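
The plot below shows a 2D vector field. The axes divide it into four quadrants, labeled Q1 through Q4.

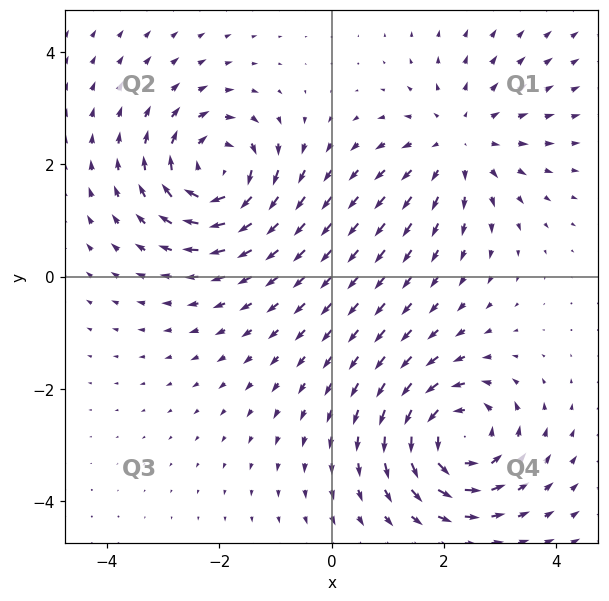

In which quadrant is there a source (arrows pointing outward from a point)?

The source sits at approximately (2.3, 2.4), which lies in quadrant Q1. The divergence there is about +3, positive as expected for a source.

Q1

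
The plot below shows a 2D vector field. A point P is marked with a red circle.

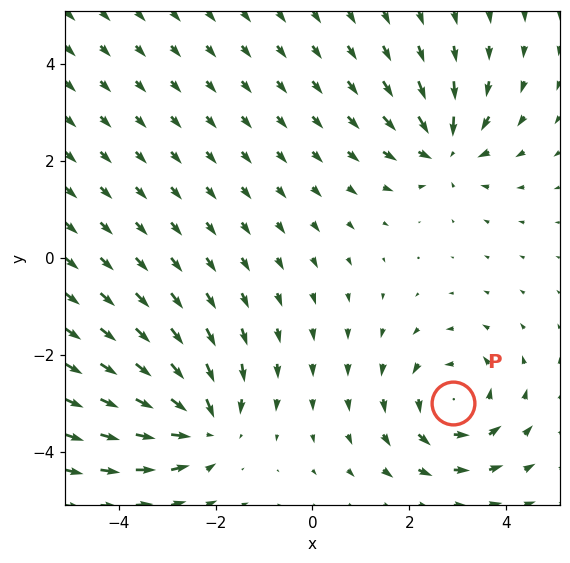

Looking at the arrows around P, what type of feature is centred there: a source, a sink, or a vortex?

At P (2.9, -3.0) the arrows circulate counterclockwise. Divergence ≈0, curl about +3 — near-zero divergence with nonzero curl is a vortex.

vortex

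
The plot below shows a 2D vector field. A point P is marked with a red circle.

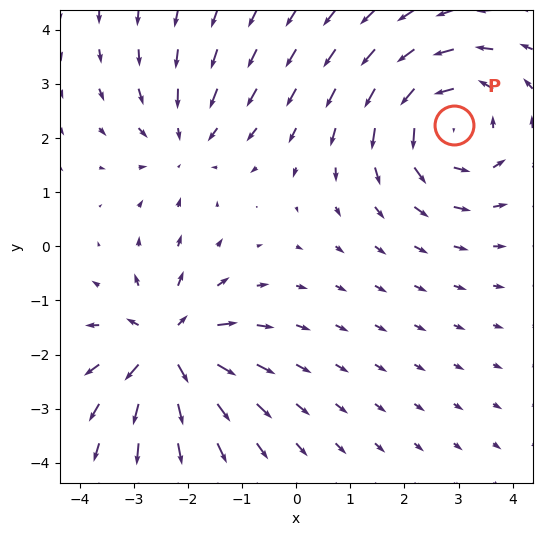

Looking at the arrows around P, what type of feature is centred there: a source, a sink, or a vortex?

vortex

At P (2.9, 2.2) the arrows circulate counterclockwise. Divergence ≈0, curl about +3 — near-zero divergence with nonzero curl is a vortex.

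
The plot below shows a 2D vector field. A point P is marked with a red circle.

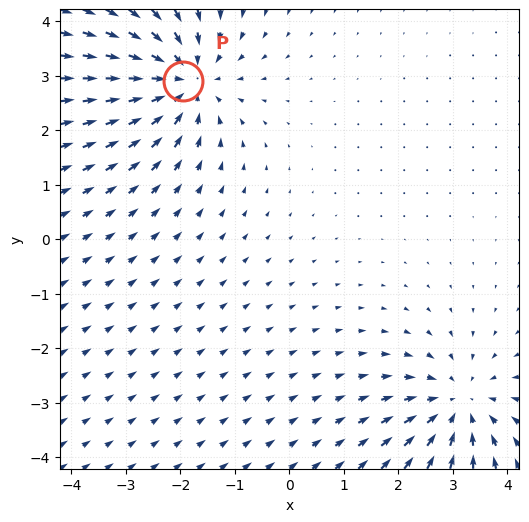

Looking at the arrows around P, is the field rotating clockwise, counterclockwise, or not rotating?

Near P at (-2.0, 2.9) the arrows show no circulation. The curl there is ≈0.

not rotating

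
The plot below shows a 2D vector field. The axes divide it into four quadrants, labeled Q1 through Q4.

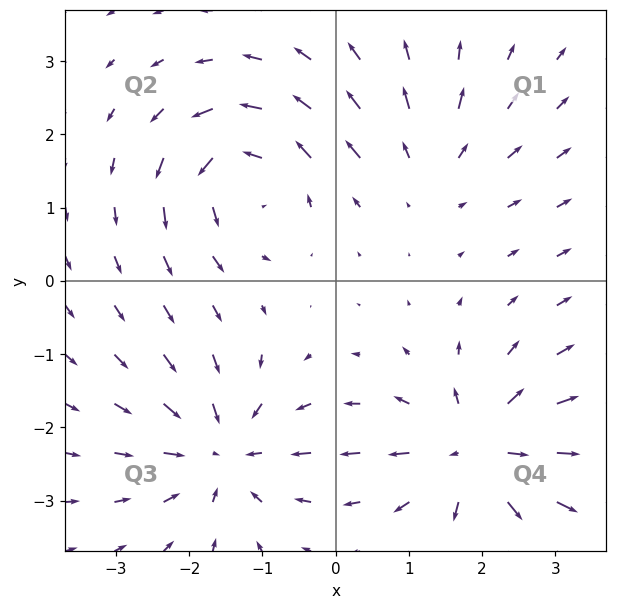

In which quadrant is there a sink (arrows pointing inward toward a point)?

The sink sits at approximately (-1.5, -2.3), which lies in quadrant Q3. The divergence there is about -6, negative as expected for a sink.

Q3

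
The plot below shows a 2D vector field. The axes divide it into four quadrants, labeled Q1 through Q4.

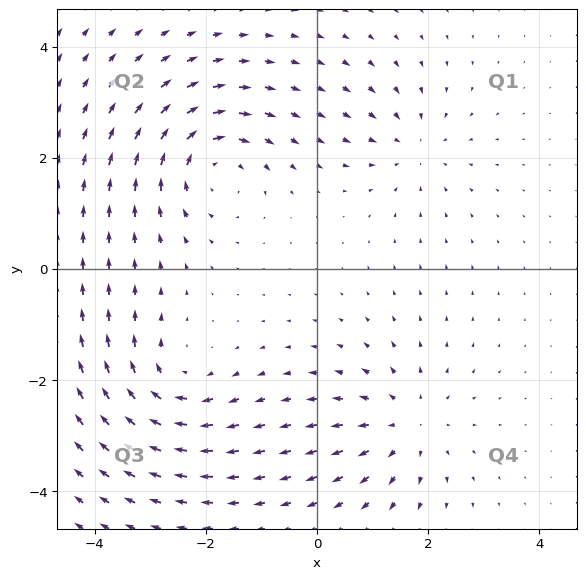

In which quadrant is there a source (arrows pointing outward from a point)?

The source sits at approximately (1.6, -2.8), which lies in quadrant Q4. The divergence there is about +3, positive as expected for a source.

Q4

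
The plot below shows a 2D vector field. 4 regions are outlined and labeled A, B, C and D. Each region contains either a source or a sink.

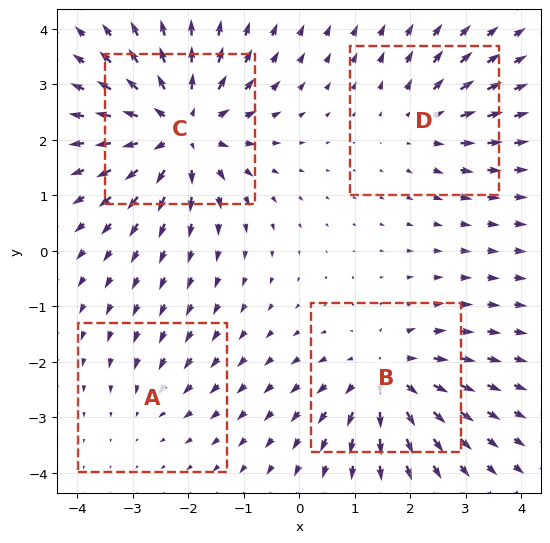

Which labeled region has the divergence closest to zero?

Divergence at each region's feature centre — A: about -2, B: about +5, C: about +8, D: about +4. Region A is closest to zero.

A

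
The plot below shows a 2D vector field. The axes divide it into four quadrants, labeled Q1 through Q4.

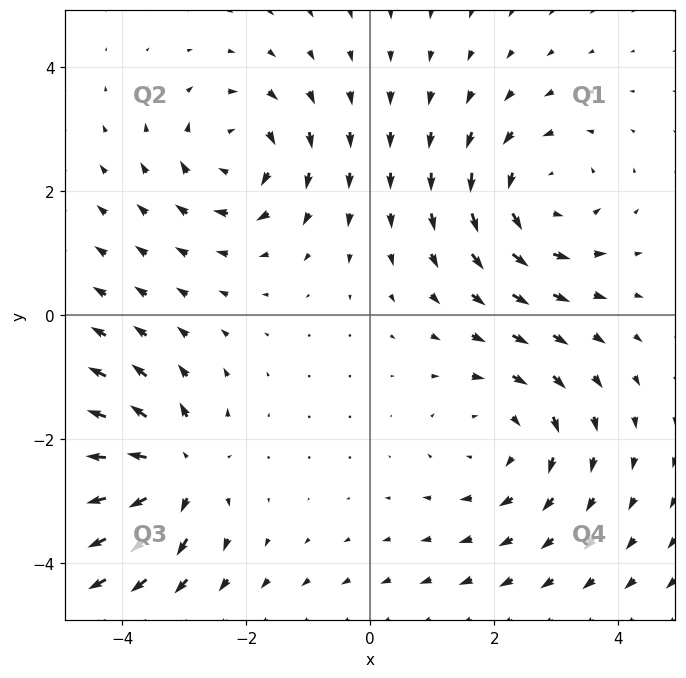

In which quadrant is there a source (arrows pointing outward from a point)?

Q3

The source sits at approximately (-3.2, -2.5), which lies in quadrant Q3. The divergence there is about +5, positive as expected for a source.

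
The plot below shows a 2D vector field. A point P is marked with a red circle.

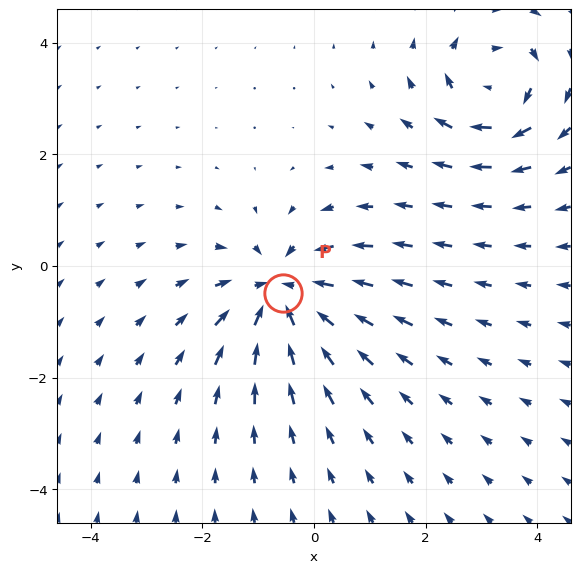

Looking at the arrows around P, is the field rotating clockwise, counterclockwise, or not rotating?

not rotating

Near P at (-0.6, -0.5) the arrows show no circulation. The curl there is ≈0.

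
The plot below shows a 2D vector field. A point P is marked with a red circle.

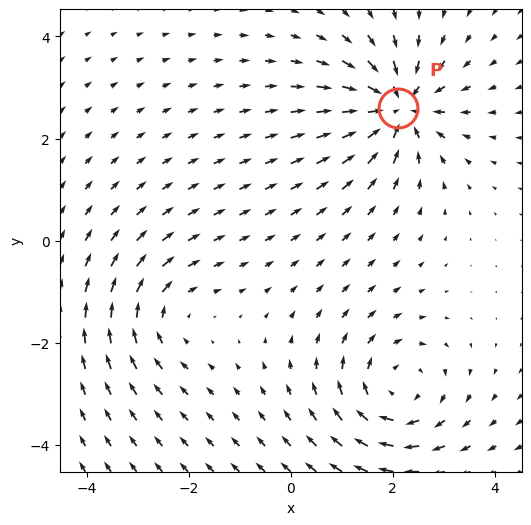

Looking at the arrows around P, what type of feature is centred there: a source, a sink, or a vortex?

sink

At P (2.1, 2.6) the arrows converge inward. Divergence about -6, curl ≈0 — negative divergence with near-zero curl is a sink.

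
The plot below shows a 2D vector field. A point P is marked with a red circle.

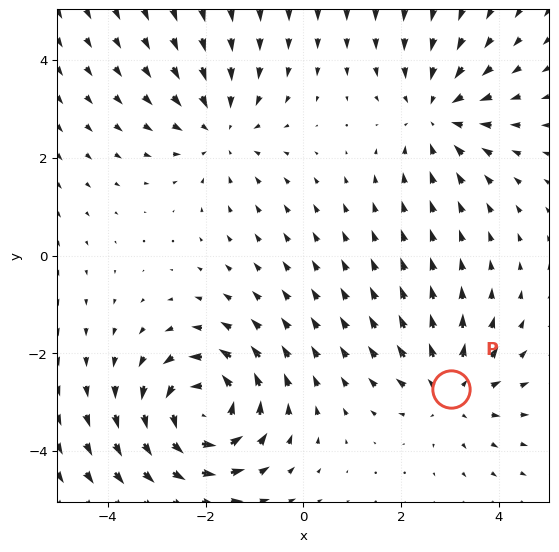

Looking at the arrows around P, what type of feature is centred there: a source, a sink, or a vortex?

source

At P (3.0, -2.7) the arrows spread outward. Divergence about +3, curl ≈0 — positive divergence with near-zero curl is a source.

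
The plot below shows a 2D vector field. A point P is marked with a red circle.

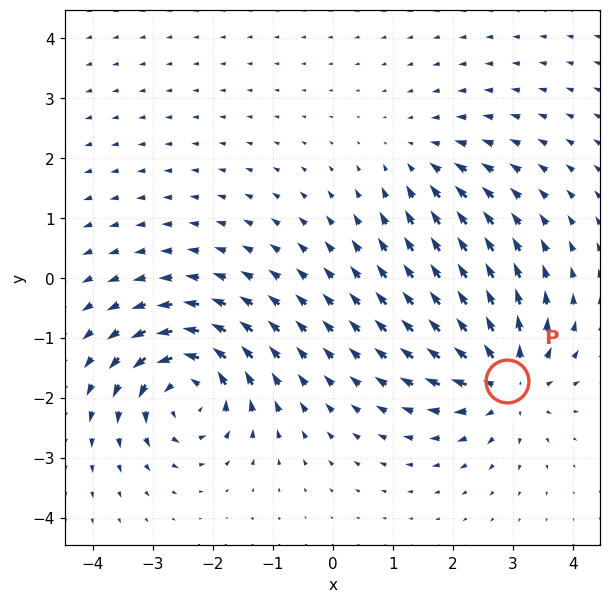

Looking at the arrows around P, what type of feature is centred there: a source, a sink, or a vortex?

source

At P (2.9, -1.7) the arrows spread outward. Divergence about +6, curl ≈0 — positive divergence with near-zero curl is a source.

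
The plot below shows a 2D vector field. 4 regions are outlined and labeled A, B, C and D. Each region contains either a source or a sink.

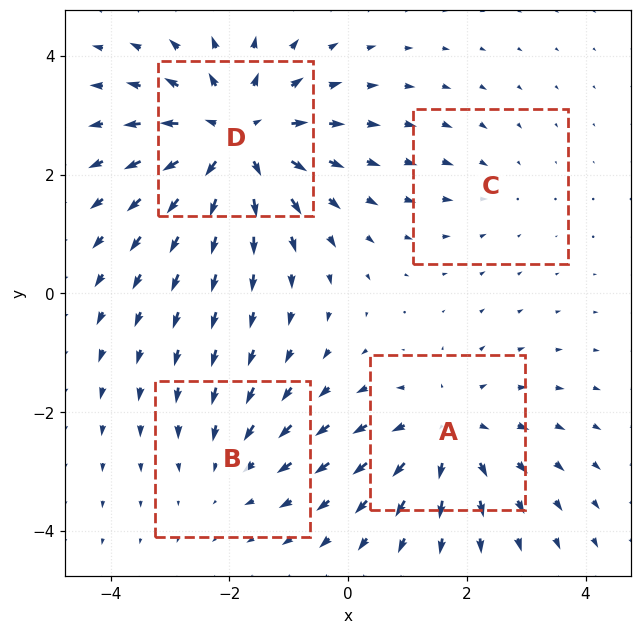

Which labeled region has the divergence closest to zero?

C

Divergence at each region's feature centre — A: about +4, B: about -3, C: about -2, D: about +7. Region C is closest to zero.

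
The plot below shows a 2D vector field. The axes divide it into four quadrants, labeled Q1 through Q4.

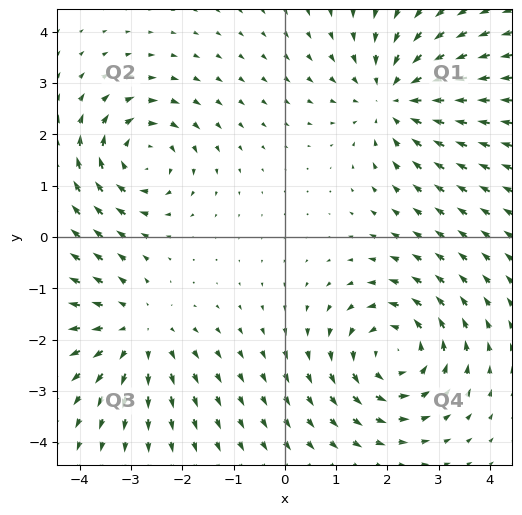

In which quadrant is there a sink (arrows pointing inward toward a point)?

The sink sits at approximately (2.1, 2.7), which lies in quadrant Q1. The divergence there is about -4, negative as expected for a sink.

Q1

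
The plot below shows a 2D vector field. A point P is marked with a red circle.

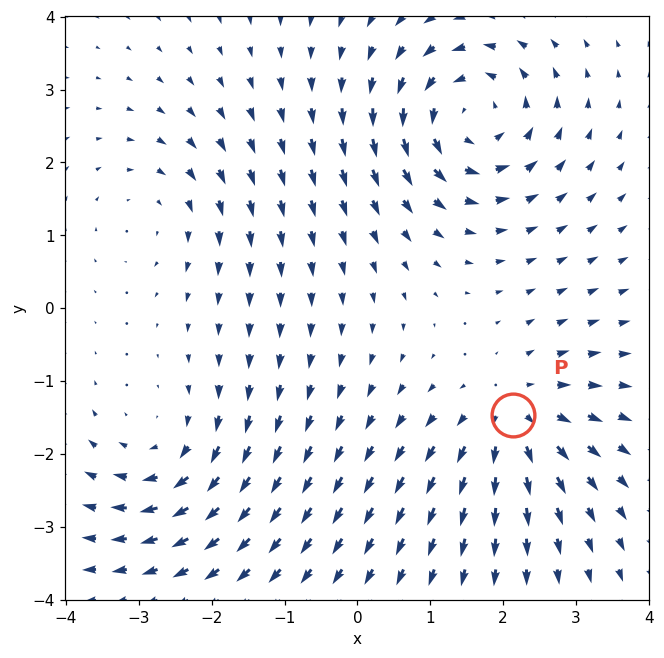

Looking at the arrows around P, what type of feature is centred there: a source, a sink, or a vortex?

At P (2.1, -1.5) the arrows spread outward. Divergence about +4, curl ≈0 — positive divergence with near-zero curl is a source.

source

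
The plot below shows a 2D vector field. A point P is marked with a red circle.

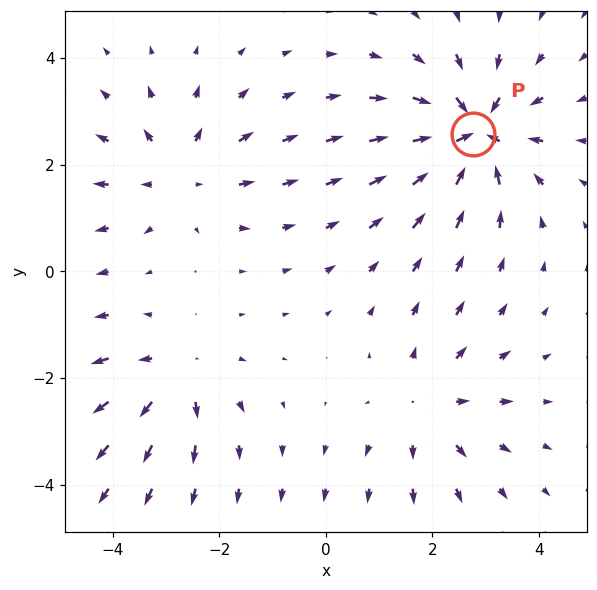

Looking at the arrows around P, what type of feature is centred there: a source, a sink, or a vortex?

sink

At P (2.8, 2.6) the arrows converge inward. Divergence about -5, curl ≈0 — negative divergence with near-zero curl is a sink.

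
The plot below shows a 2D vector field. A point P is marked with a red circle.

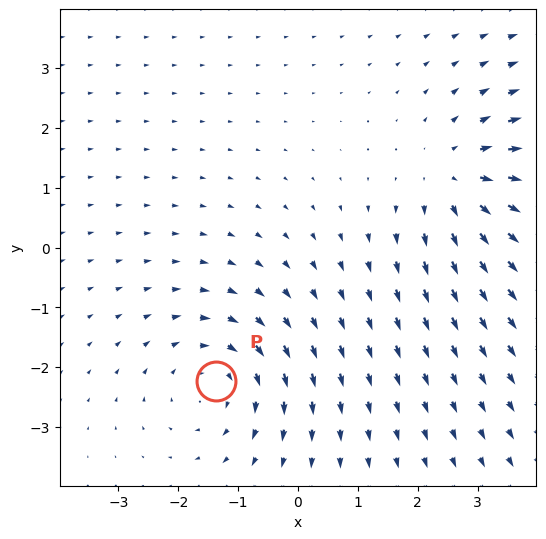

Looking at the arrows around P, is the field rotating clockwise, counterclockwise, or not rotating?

clockwise

Near P at (-1.4, -2.2) the arrows circulate clockwise. The curl (z-component) there is about -4; negative curl means clockwise rotation.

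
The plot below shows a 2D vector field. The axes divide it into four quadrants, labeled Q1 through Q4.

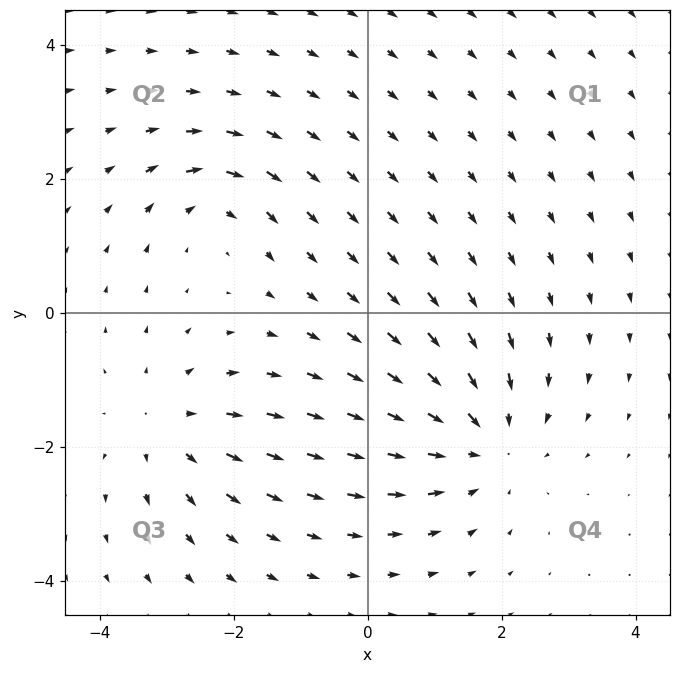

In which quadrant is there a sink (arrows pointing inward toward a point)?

The sink sits at approximately (1.7, -1.9), which lies in quadrant Q4. The divergence there is about -4, negative as expected for a sink.

Q4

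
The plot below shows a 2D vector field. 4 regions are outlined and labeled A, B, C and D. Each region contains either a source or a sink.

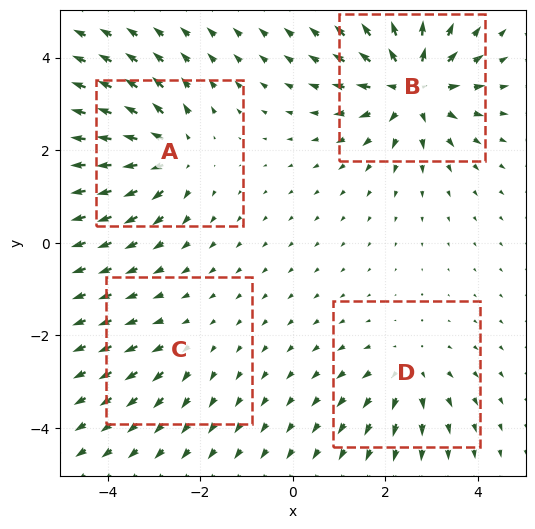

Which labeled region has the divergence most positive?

Divergence at each region's feature centre — A: about +6, B: about +8, C: about +2, D: about +4. Region B is most positive.

B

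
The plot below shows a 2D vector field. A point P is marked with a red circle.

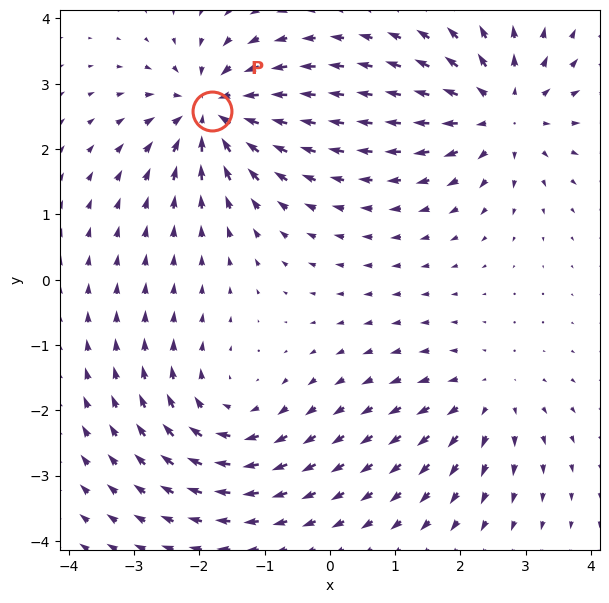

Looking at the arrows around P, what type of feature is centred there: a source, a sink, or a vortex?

sink

At P (-1.8, 2.6) the arrows converge inward. Divergence about -7, curl ≈0 — negative divergence with near-zero curl is a sink.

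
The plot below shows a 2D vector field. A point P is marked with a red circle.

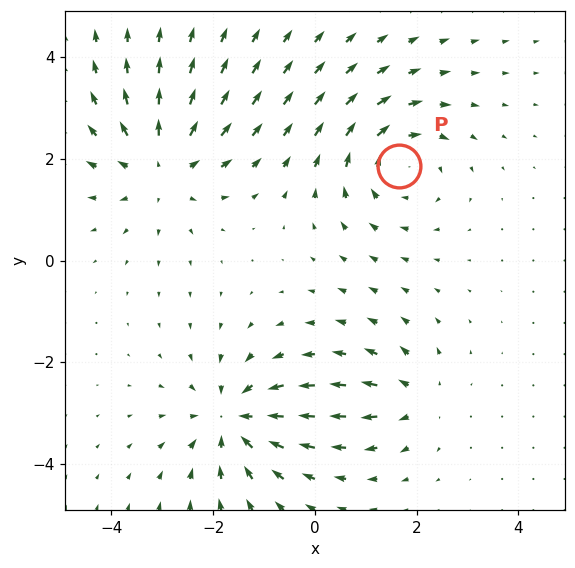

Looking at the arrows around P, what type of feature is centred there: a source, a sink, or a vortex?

vortex

At P (1.6, 1.9) the arrows circulate clockwise. Divergence ≈0, curl about -5 — near-zero divergence with nonzero curl is a vortex.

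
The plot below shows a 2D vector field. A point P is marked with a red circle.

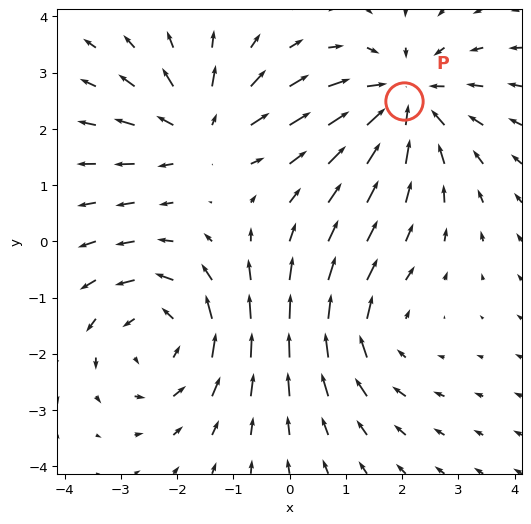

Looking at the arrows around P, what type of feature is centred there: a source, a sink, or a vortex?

At P (2.0, 2.5) the arrows converge inward. Divergence about -5, curl ≈0 — negative divergence with near-zero curl is a sink.

sink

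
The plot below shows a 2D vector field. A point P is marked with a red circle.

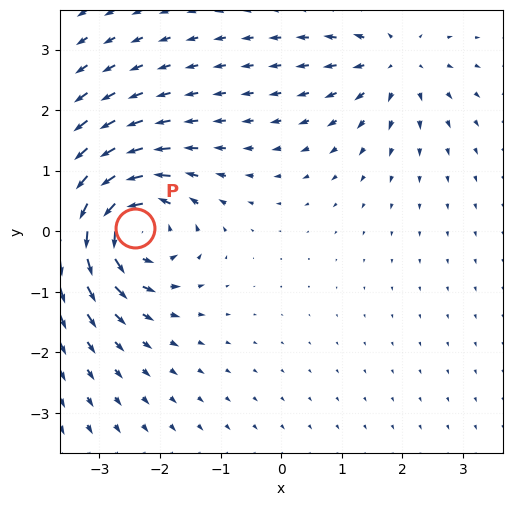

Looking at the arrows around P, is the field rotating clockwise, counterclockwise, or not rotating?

counterclockwise

Near P at (-2.4, 0.1) the arrows circulate counterclockwise. The curl (z-component) there is about +6; positive curl means counterclockwise rotation.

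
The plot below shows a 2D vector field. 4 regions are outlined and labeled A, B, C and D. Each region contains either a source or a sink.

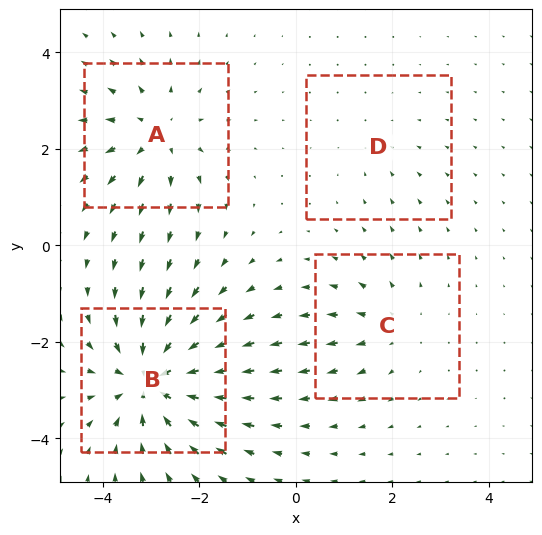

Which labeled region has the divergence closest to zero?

Divergence at each region's feature centre — A: about +4, B: about -7, C: about +3, D: about -2. Region D is closest to zero.

D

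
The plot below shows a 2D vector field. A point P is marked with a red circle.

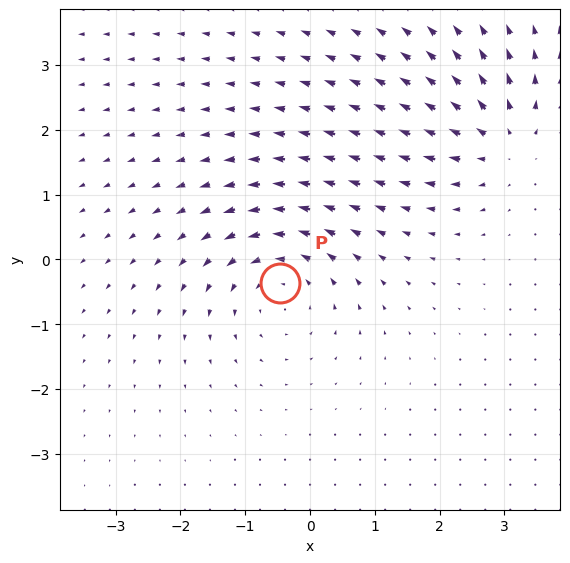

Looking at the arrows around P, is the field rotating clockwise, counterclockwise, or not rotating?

counterclockwise

Near P at (-0.5, -0.4) the arrows circulate counterclockwise. The curl (z-component) there is about +4; positive curl means counterclockwise rotation.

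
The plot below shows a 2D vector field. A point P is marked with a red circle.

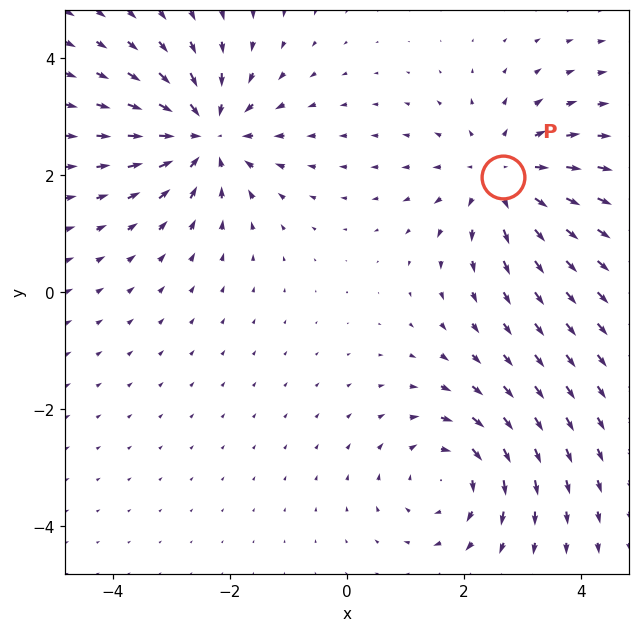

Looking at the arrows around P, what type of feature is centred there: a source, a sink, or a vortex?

At P (2.7, 2.0) the arrows spread outward. Divergence about +4, curl ≈0 — positive divergence with near-zero curl is a source.

source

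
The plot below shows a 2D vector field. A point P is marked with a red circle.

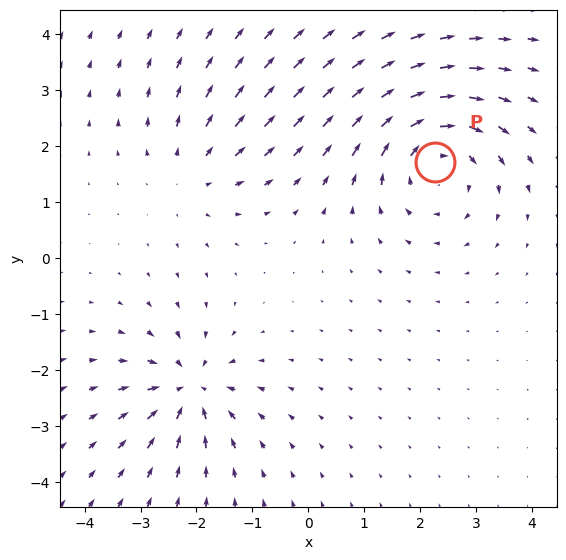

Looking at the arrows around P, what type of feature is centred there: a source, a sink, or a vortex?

At P (2.3, 1.7) the arrows circulate clockwise. Divergence ≈0, curl about -5 — near-zero divergence with nonzero curl is a vortex.

vortex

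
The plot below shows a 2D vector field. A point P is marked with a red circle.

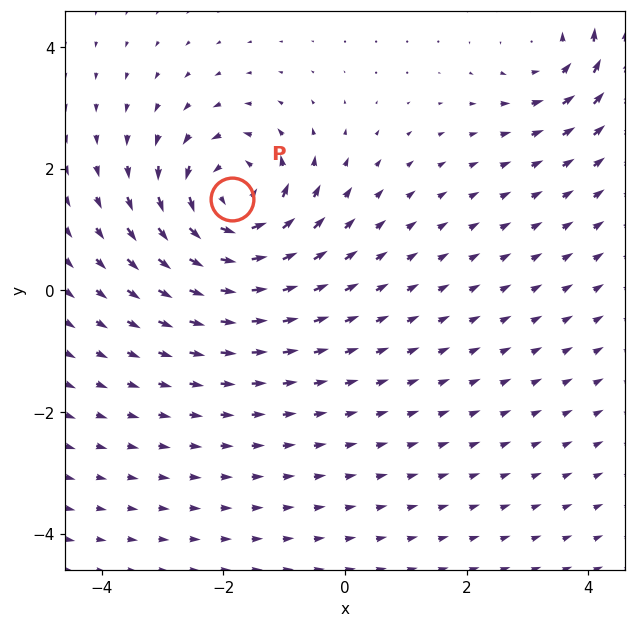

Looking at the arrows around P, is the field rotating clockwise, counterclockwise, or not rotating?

Near P at (-1.9, 1.5) the arrows circulate counterclockwise. The curl (z-component) there is about +6; positive curl means counterclockwise rotation.

counterclockwise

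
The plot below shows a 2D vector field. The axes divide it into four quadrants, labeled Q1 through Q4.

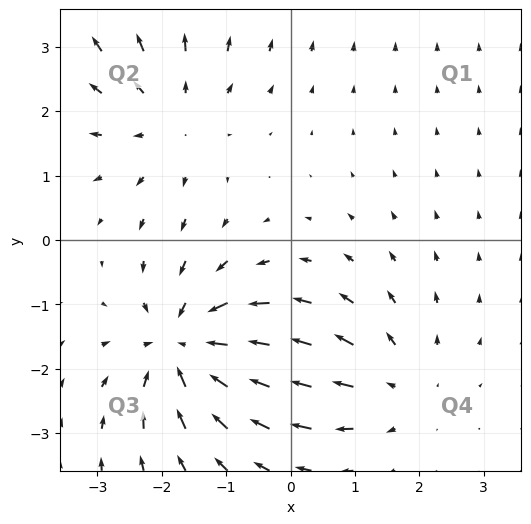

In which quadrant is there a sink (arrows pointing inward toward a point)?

Q3

The sink sits at approximately (-1.6, -1.7), which lies in quadrant Q3. The divergence there is about -6, negative as expected for a sink.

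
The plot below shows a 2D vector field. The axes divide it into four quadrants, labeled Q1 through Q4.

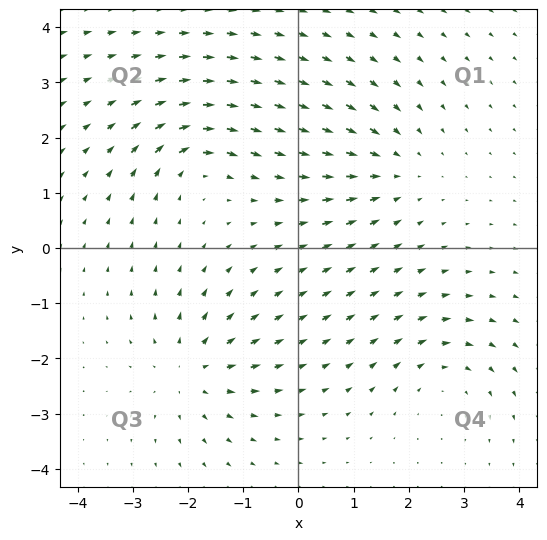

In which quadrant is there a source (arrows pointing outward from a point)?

The source sits at approximately (-1.9, -2.2), which lies in quadrant Q3. The divergence there is about +4, positive as expected for a source.

Q3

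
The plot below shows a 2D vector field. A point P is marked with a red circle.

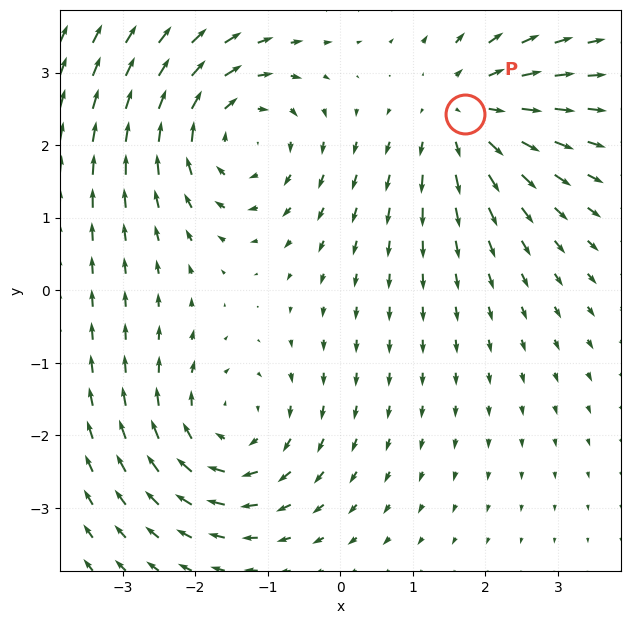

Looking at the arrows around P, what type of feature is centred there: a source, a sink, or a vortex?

source

At P (1.7, 2.4) the arrows spread outward. Divergence about +3, curl ≈0 — positive divergence with near-zero curl is a source.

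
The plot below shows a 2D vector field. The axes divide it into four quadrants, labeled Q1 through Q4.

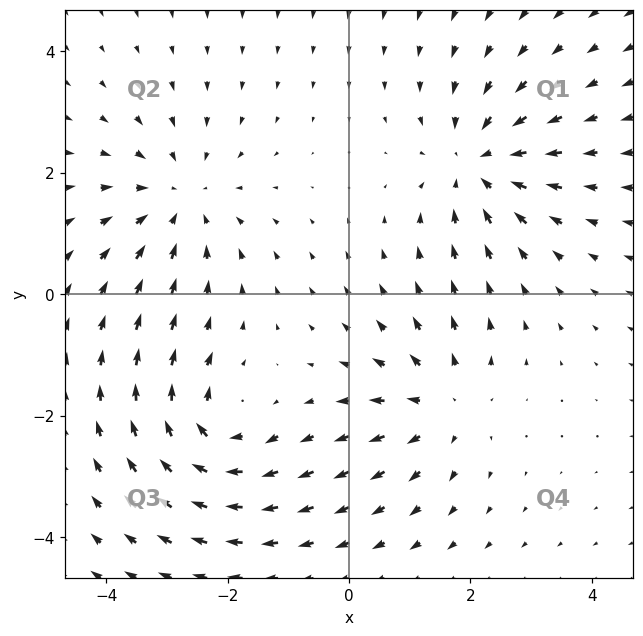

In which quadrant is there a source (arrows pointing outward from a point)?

The source sits at approximately (1.6, -1.8), which lies in quadrant Q4. The divergence there is about +3, positive as expected for a source.

Q4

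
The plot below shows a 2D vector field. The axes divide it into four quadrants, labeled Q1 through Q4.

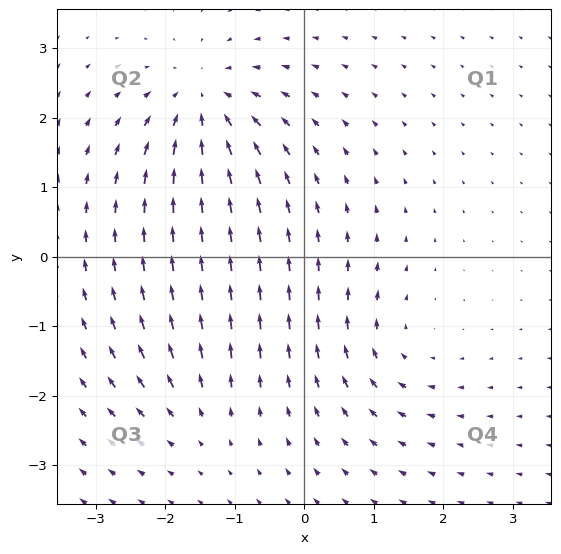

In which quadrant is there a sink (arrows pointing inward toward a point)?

Q2

The sink sits at approximately (-1.5, 2.2), which lies in quadrant Q2. The divergence there is about -6, negative as expected for a sink.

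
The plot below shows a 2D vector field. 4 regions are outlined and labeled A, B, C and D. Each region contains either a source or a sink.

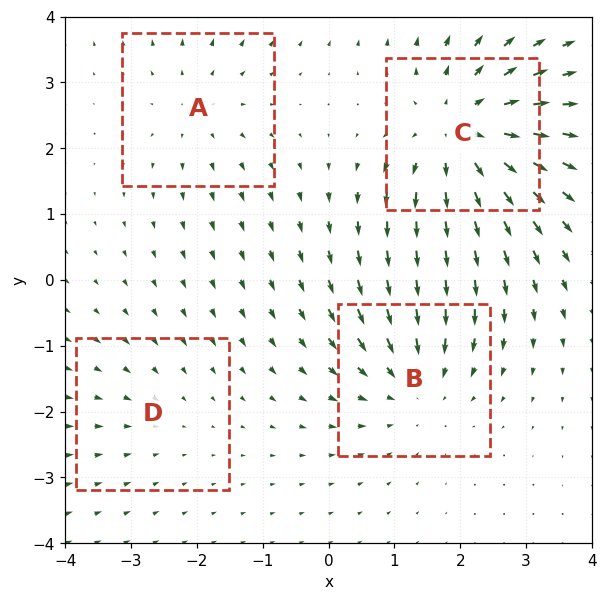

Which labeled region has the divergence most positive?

C

Divergence at each region's feature centre — A: about +3, B: about -4, C: about +6, D: about -2. Region C is most positive.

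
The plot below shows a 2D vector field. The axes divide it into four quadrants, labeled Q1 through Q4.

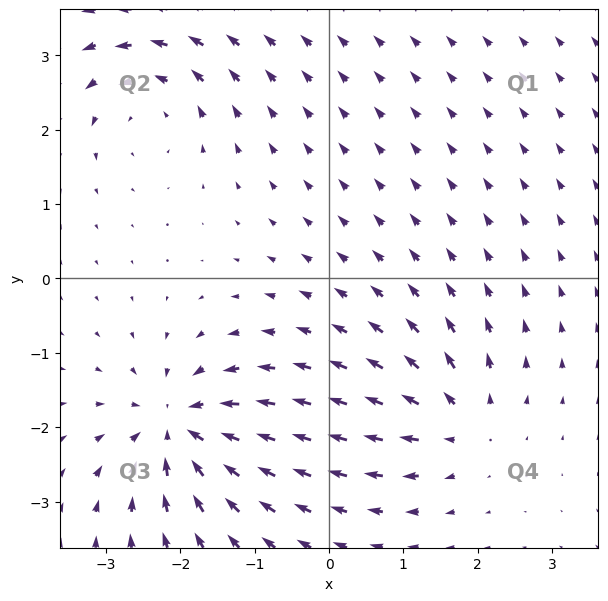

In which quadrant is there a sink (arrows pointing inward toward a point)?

The sink sits at approximately (-2.0, -2.0), which lies in quadrant Q3. The divergence there is about -6, negative as expected for a sink.

Q3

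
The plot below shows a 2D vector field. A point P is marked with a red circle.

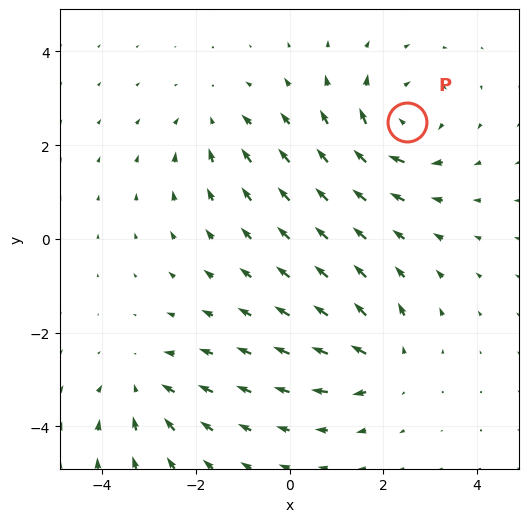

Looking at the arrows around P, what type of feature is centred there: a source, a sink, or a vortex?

vortex

At P (2.5, 2.5) the arrows circulate clockwise. Divergence ≈0, curl about -4 — near-zero divergence with nonzero curl is a vortex.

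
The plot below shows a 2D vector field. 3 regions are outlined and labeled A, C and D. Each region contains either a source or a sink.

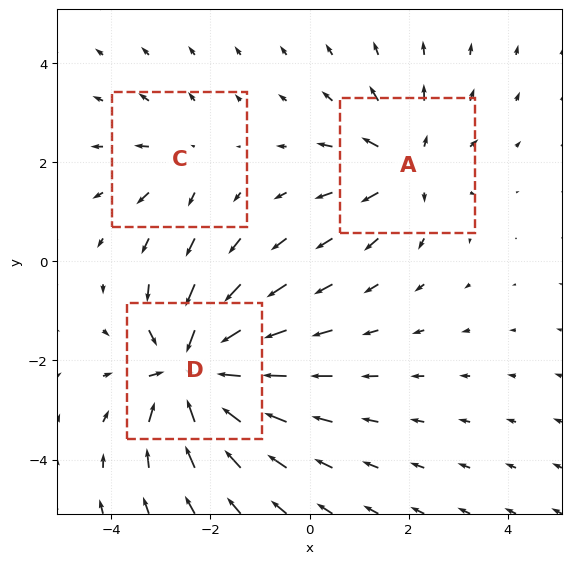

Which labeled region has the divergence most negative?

Divergence at each region's feature centre — A: about +3, C: about +2, D: about -6. Region D is most negative.

D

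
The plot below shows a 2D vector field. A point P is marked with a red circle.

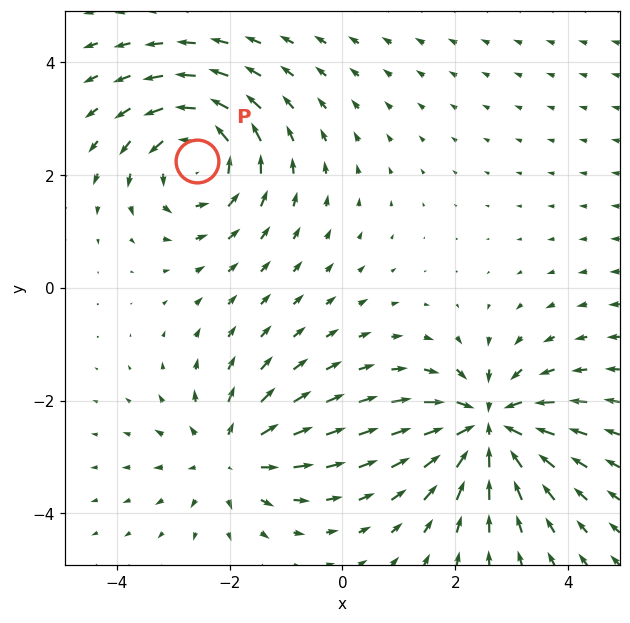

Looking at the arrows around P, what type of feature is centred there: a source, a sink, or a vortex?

vortex

At P (-2.6, 2.3) the arrows circulate counterclockwise. Divergence ≈0, curl about +5 — near-zero divergence with nonzero curl is a vortex.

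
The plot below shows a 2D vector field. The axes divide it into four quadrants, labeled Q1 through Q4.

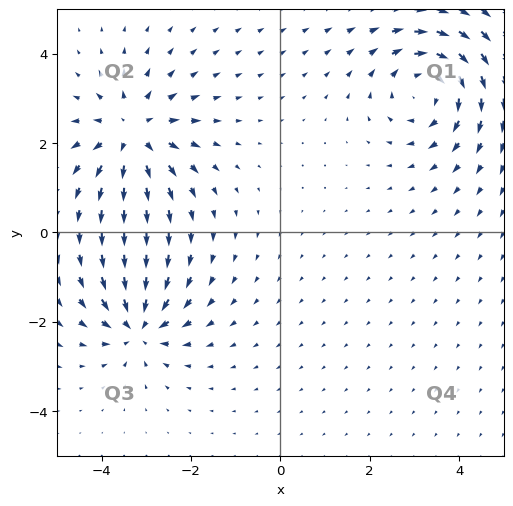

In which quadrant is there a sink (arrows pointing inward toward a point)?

Q3

The sink sits at approximately (-3.2, -2.1), which lies in quadrant Q3. The divergence there is about -5, negative as expected for a sink.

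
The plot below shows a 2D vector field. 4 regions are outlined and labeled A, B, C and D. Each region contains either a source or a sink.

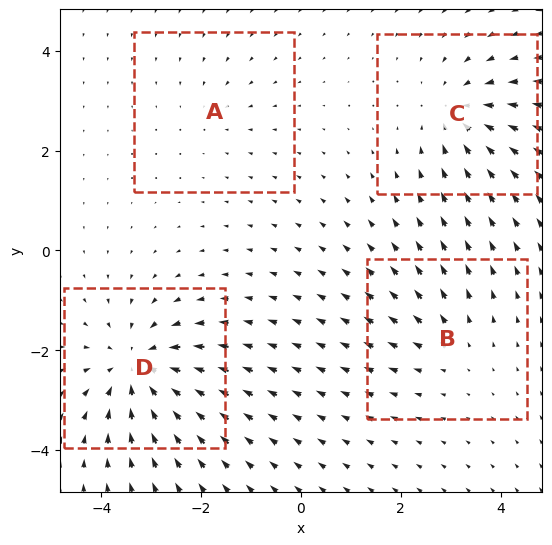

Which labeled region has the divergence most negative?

Divergence at each region's feature centre — A: about -2, B: about +3, C: about -5, D: about -6. Region D is most negative.

D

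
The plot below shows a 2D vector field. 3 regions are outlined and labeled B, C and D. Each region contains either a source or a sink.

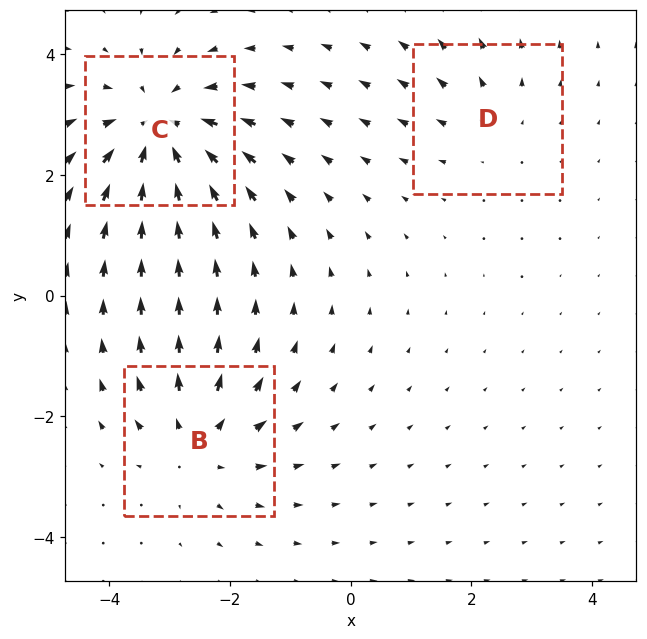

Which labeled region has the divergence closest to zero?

Divergence at each region's feature centre — B: about +3, C: about -5, D: about +2. Region D is closest to zero.

D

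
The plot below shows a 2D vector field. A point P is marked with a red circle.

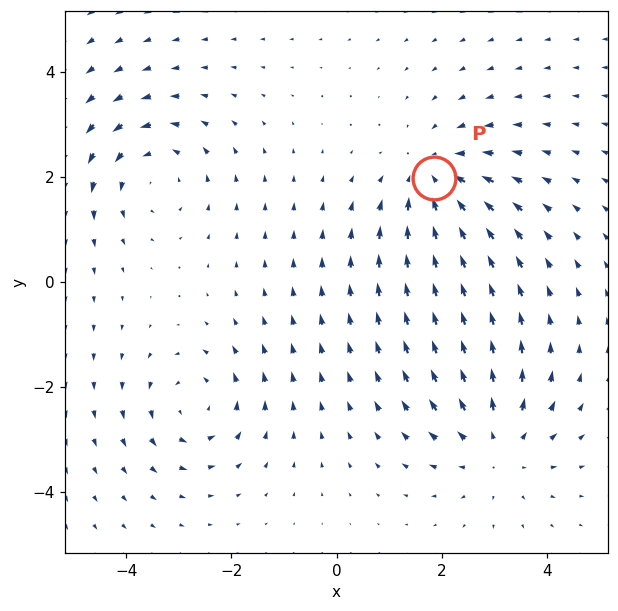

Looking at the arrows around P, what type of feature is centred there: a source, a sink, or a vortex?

sink

At P (1.8, 2.0) the arrows converge inward. Divergence about -4, curl ≈0 — negative divergence with near-zero curl is a sink.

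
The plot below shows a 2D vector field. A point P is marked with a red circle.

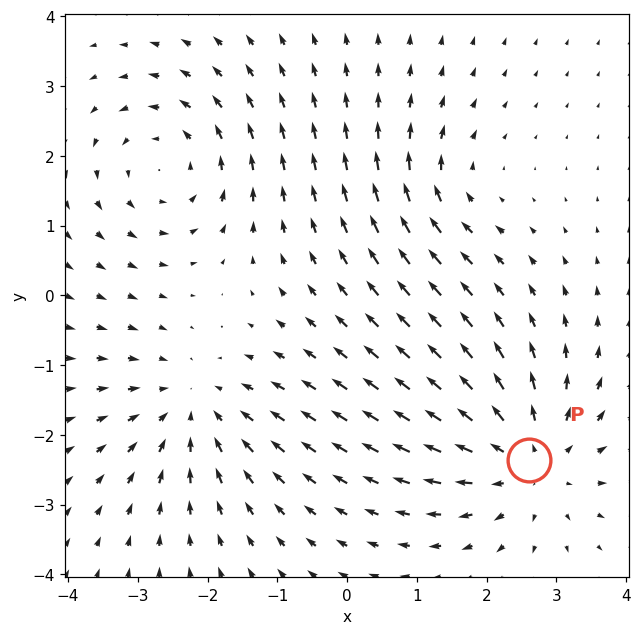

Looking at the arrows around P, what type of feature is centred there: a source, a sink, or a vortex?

At P (2.6, -2.4) the arrows spread outward. Divergence about +4, curl ≈0 — positive divergence with near-zero curl is a source.

source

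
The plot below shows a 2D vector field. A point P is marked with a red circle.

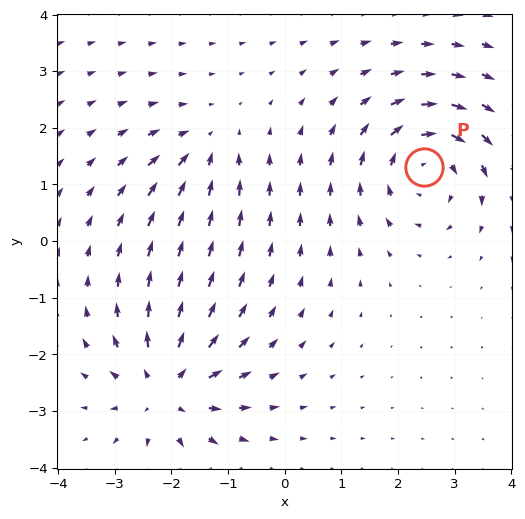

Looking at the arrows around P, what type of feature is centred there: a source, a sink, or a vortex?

At P (2.5, 1.3) the arrows circulate clockwise. Divergence ≈0, curl about -5 — near-zero divergence with nonzero curl is a vortex.

vortex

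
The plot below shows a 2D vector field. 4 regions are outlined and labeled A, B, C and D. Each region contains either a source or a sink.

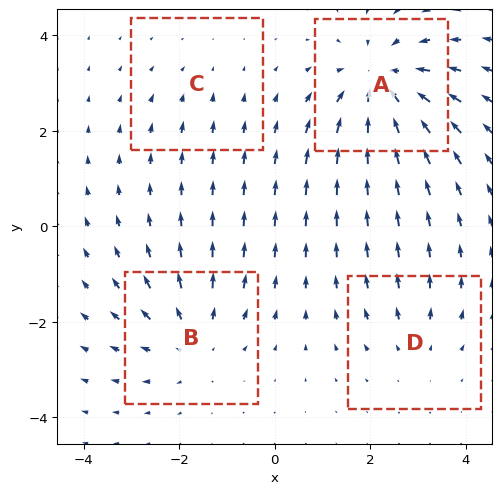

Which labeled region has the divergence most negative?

Divergence at each region's feature centre — A: about -6, B: about +4, C: about -2, D: about +3. Region A is most negative.

A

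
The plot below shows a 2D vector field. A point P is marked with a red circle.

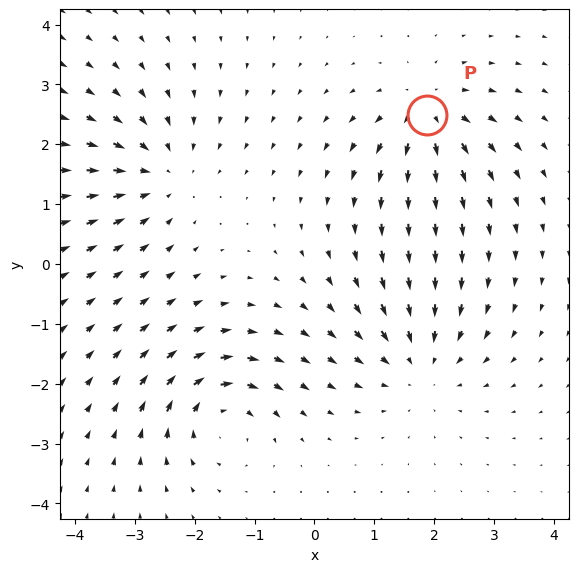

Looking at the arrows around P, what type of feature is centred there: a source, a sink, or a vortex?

At P (1.9, 2.5) the arrows spread outward. Divergence about +5, curl ≈0 — positive divergence with near-zero curl is a source.

source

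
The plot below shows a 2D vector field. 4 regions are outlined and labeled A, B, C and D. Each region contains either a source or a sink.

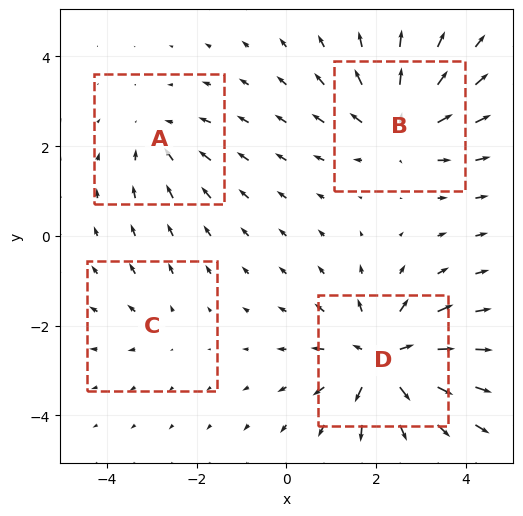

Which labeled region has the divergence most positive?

D

Divergence at each region's feature centre — A: about -3, B: about +5, C: about +2, D: about +6. Region D is most positive.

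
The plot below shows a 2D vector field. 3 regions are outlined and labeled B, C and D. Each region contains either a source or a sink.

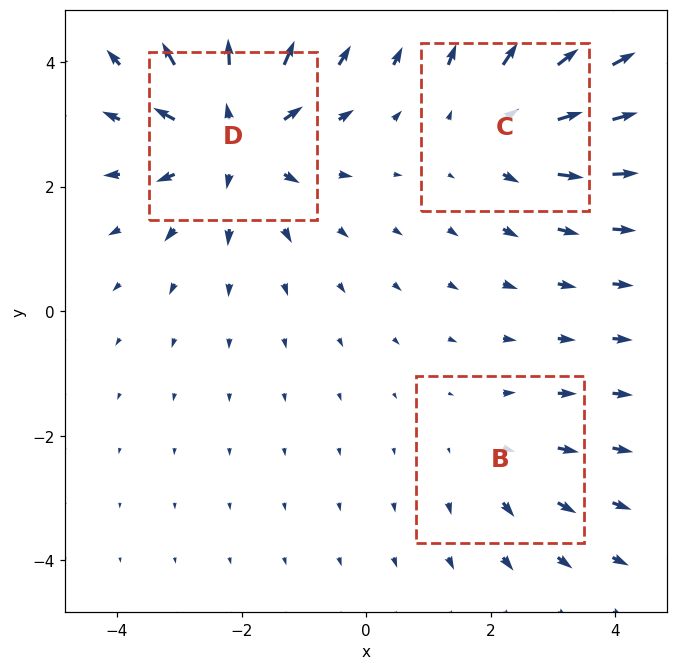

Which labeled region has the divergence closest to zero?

Divergence at each region's feature centre — B: about +2, C: about +3, D: about +4. Region B is closest to zero.

B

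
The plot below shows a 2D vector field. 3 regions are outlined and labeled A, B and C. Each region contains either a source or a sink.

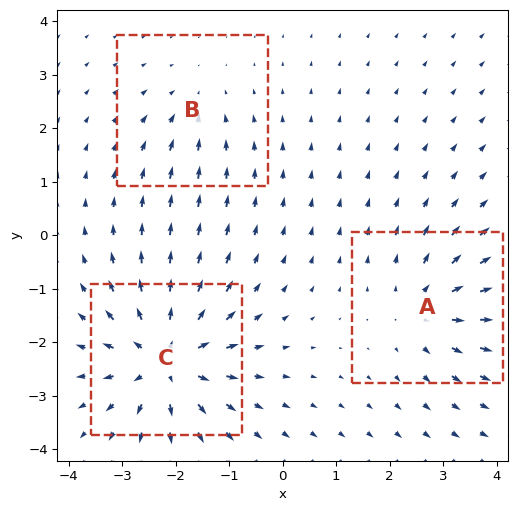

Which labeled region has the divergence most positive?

C

Divergence at each region's feature centre — A: about +3, B: about -2, C: about +6. Region C is most positive.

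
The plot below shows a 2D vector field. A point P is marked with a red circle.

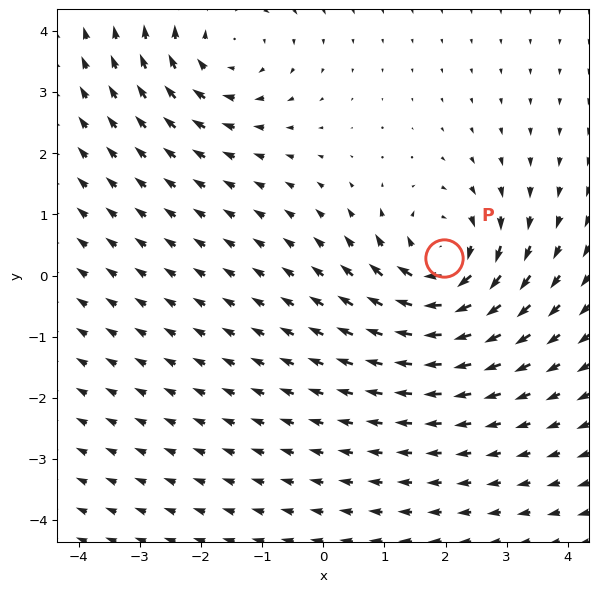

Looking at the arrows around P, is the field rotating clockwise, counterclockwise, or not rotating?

clockwise

Near P at (2.0, 0.3) the arrows circulate clockwise. The curl (z-component) there is about -6; negative curl means clockwise rotation.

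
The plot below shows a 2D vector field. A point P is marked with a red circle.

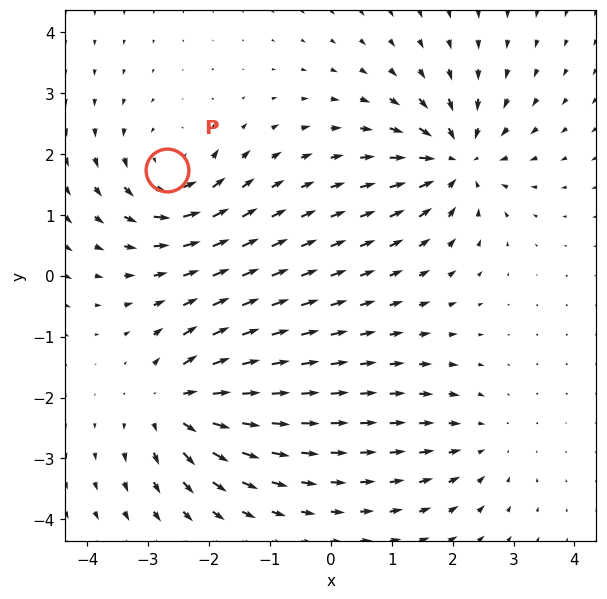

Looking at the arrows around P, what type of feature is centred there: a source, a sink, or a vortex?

At P (-2.7, 1.7) the arrows circulate counterclockwise. Divergence ≈0, curl about +6 — near-zero divergence with nonzero curl is a vortex.

vortex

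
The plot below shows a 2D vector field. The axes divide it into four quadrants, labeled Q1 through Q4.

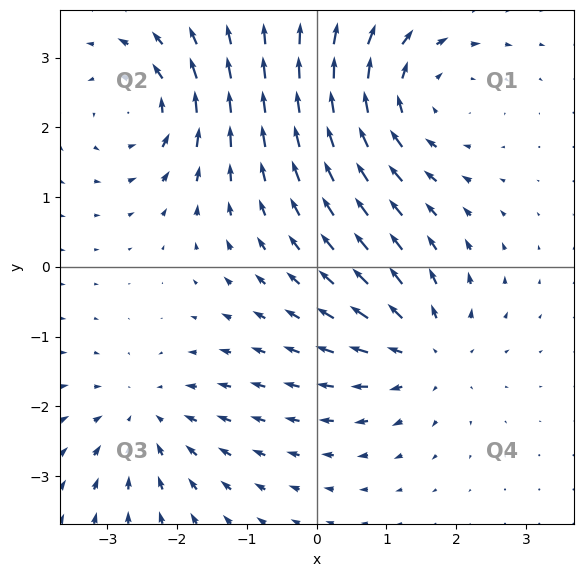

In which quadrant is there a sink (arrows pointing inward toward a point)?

The sink sits at approximately (-2.5, -2.2), which lies in quadrant Q3. The divergence there is about -3, negative as expected for a sink.

Q3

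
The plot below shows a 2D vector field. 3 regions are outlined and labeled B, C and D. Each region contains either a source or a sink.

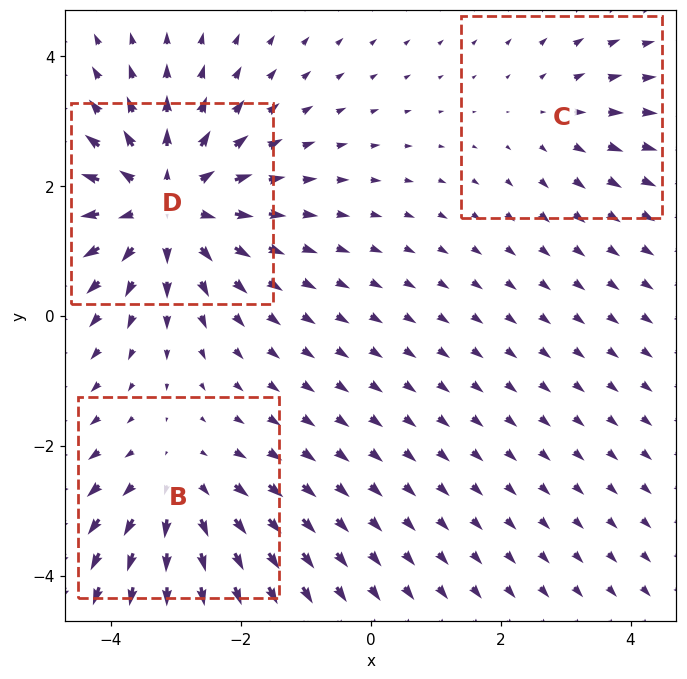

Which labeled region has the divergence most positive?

Divergence at each region's feature centre — B: about +3, C: about +2, D: about +5. Region D is most positive.

D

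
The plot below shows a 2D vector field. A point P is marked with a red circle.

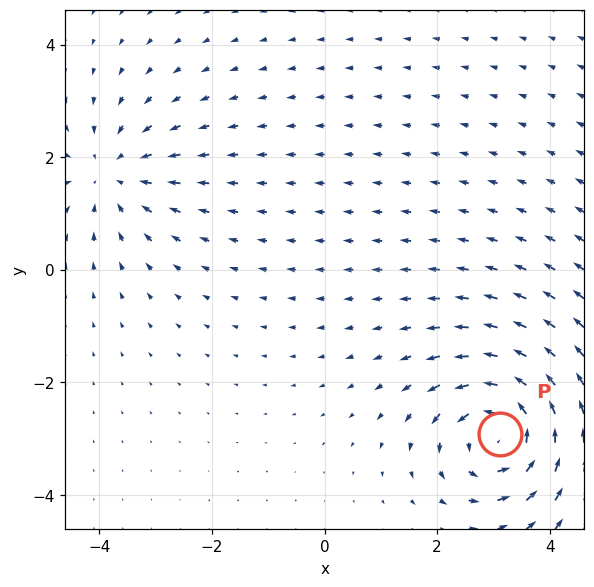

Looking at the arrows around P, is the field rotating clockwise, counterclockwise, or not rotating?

counterclockwise

Near P at (3.1, -2.9) the arrows circulate counterclockwise. The curl (z-component) there is about +6; positive curl means counterclockwise rotation.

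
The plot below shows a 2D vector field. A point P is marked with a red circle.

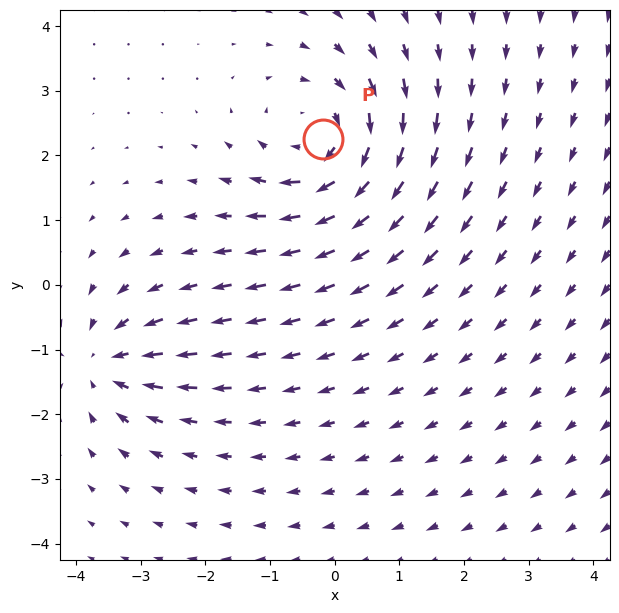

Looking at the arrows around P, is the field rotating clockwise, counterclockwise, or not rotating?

clockwise

Near P at (-0.2, 2.3) the arrows circulate clockwise. The curl (z-component) there is about -5; negative curl means clockwise rotation.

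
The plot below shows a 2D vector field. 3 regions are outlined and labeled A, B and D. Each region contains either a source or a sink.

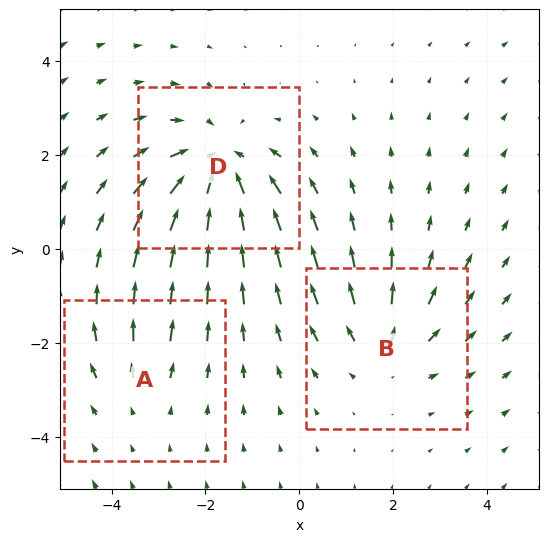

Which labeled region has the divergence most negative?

D

Divergence at each region's feature centre — A: about +2, B: about +3, D: about -4. Region D is most negative.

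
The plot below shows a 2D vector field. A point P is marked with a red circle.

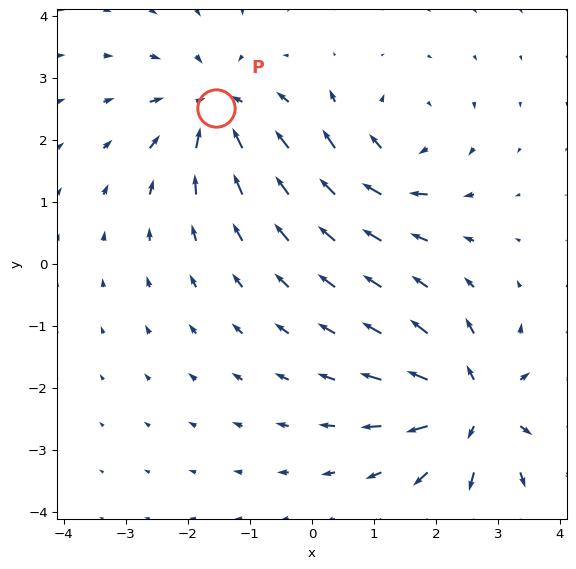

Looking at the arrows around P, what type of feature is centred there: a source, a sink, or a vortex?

sink

At P (-1.6, 2.5) the arrows converge inward. Divergence about -5, curl ≈0 — negative divergence with near-zero curl is a sink.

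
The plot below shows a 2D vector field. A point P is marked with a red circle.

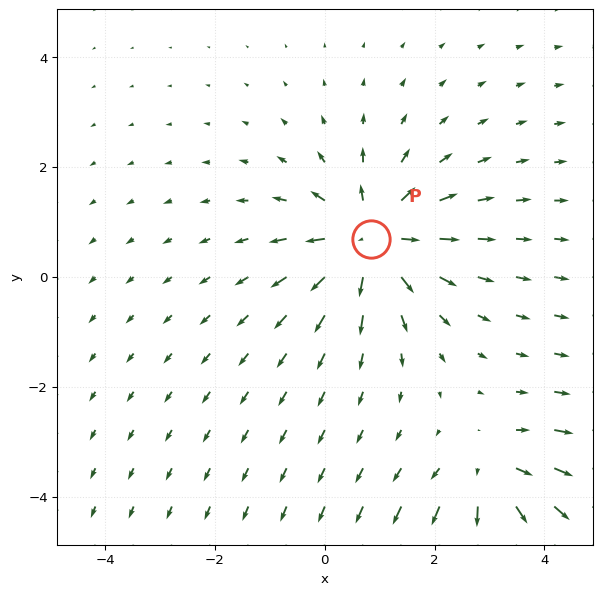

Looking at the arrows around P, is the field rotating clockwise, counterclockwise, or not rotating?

Near P at (0.8, 0.7) the arrows show no circulation. The curl there is ≈0.

not rotating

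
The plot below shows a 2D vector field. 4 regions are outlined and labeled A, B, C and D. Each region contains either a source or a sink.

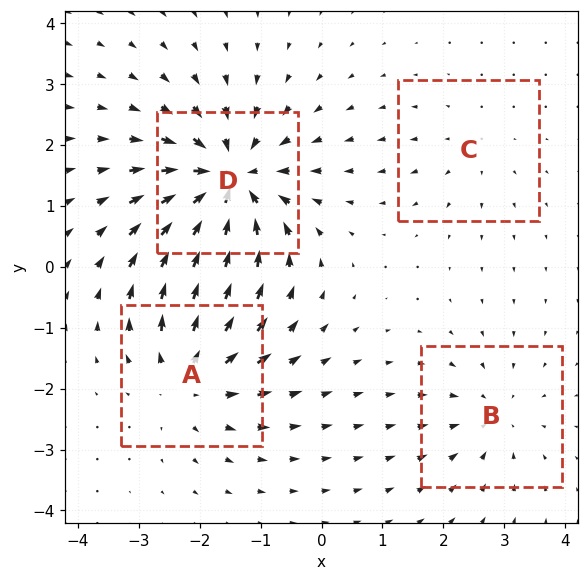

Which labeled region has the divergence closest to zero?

Divergence at each region's feature centre — A: about +5, B: about -3, C: about +2, D: about -8. Region C is closest to zero.

C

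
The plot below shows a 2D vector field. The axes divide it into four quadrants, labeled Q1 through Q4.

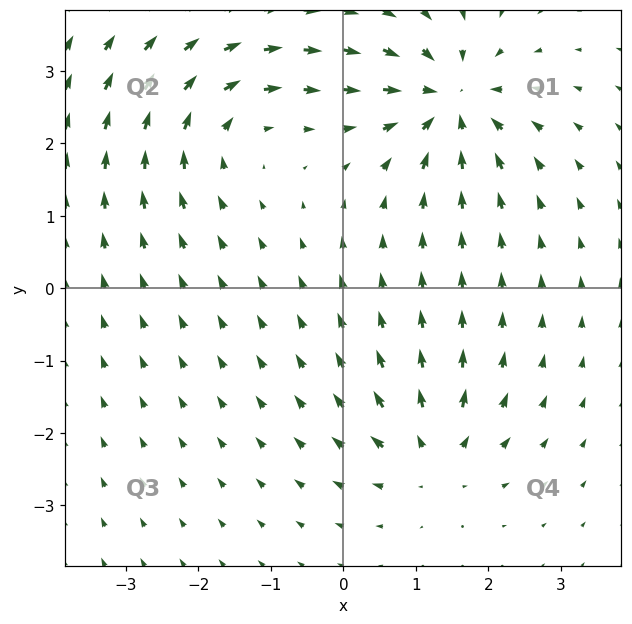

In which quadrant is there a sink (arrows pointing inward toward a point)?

The sink sits at approximately (1.5, 2.6), which lies in quadrant Q1. The divergence there is about -6, negative as expected for a sink.

Q1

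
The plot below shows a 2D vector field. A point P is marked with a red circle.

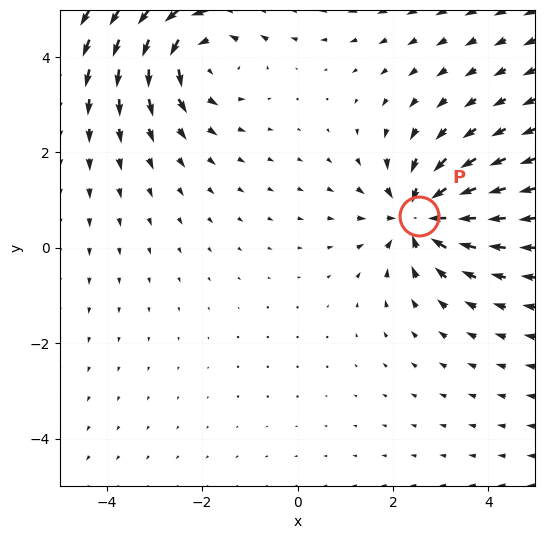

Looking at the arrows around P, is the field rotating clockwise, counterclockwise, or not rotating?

not rotating

Near P at (2.6, 0.7) the arrows show no circulation. The curl there is ≈0.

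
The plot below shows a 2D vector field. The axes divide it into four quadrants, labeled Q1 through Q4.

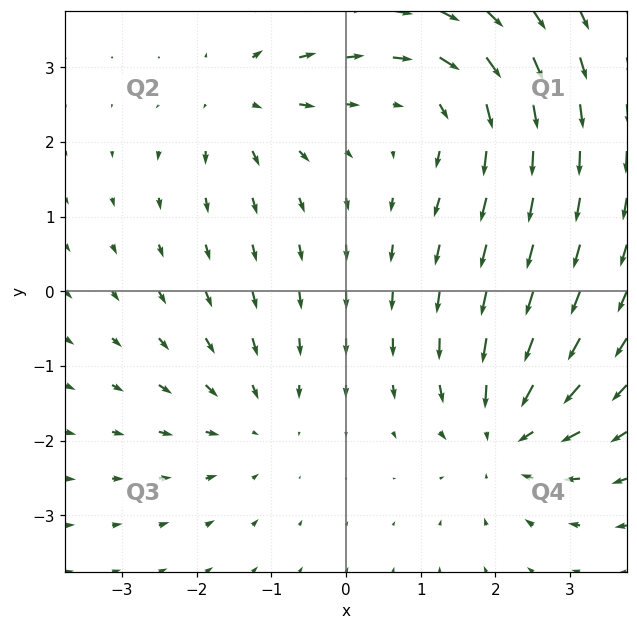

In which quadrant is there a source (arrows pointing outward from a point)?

The source sits at approximately (-1.4, 2.5), which lies in quadrant Q2. The divergence there is about +4, positive as expected for a source.

Q2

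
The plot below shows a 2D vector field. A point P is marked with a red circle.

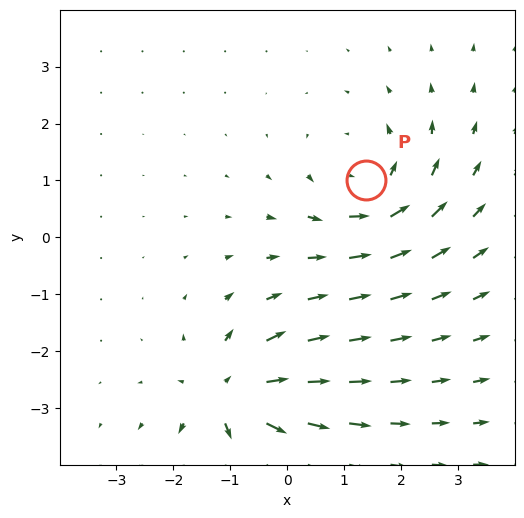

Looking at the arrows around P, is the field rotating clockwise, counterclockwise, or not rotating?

Near P at (1.4, 1.0) the arrows circulate counterclockwise. The curl (z-component) there is about +4; positive curl means counterclockwise rotation.

counterclockwise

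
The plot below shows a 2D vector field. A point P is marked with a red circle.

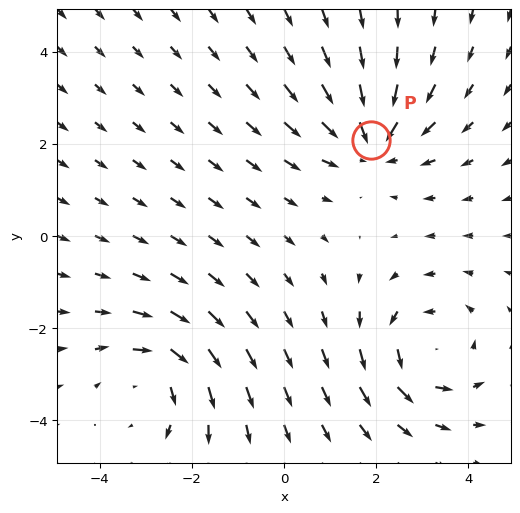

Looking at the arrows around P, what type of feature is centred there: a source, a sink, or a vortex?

sink

At P (1.9, 2.1) the arrows converge inward. Divergence about -4, curl ≈0 — negative divergence with near-zero curl is a sink.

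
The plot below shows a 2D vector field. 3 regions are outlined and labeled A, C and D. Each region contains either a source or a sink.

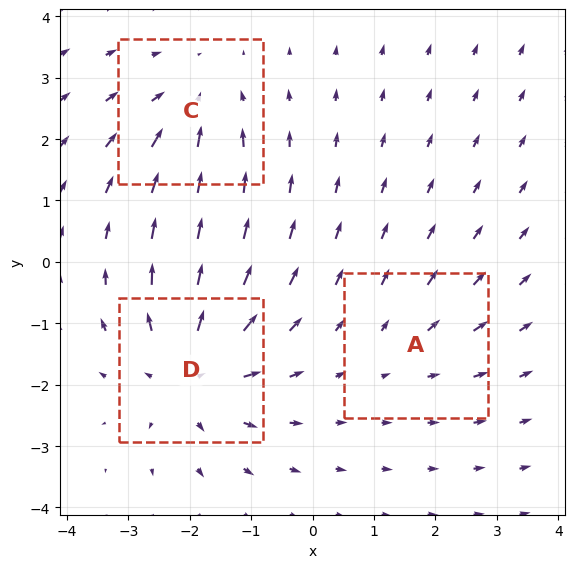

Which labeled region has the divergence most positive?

D

Divergence at each region's feature centre — A: about +2, C: about -3, D: about +5. Region D is most positive.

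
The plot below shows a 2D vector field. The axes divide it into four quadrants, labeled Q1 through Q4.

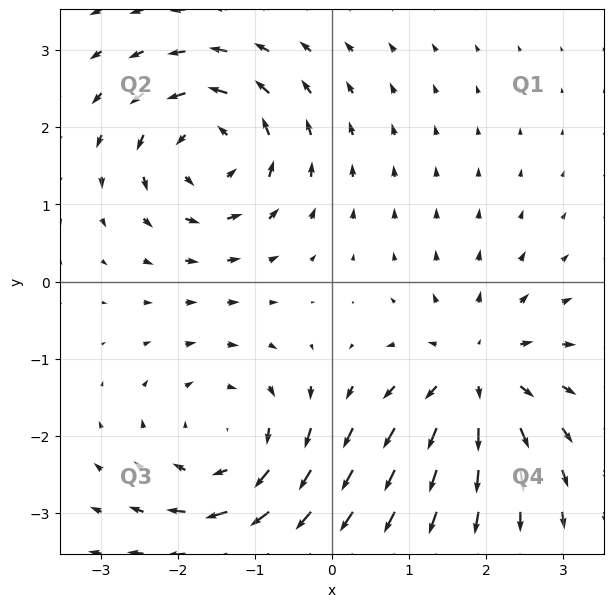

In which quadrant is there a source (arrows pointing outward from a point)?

The source sits at approximately (1.9, -1.2), which lies in quadrant Q4. The divergence there is about +5, positive as expected for a source.

Q4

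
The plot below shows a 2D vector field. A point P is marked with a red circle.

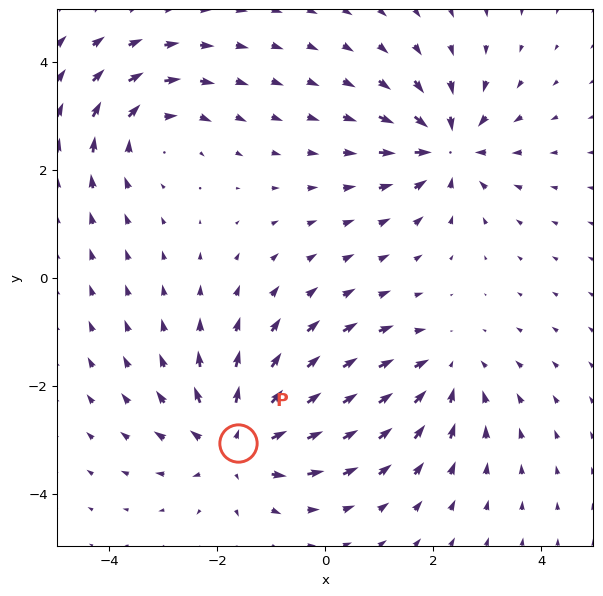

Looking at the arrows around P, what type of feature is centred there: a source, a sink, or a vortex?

source

At P (-1.6, -3.1) the arrows spread outward. Divergence about +5, curl ≈0 — positive divergence with near-zero curl is a source.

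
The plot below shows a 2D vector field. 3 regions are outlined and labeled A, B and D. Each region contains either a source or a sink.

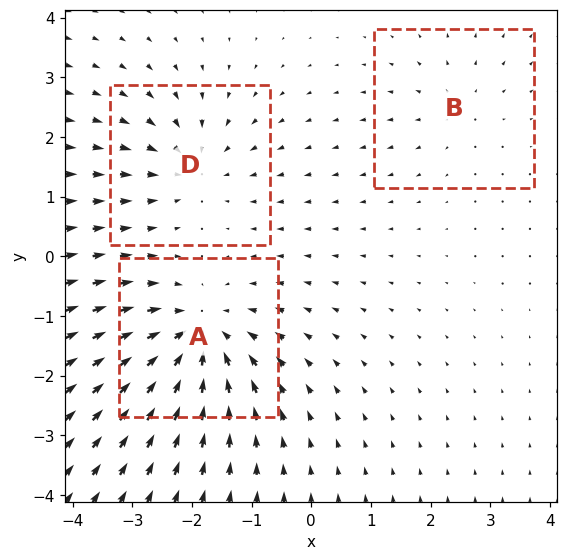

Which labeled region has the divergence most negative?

Divergence at each region's feature centre — A: about -5, B: about +2, D: about -4. Region A is most negative.

A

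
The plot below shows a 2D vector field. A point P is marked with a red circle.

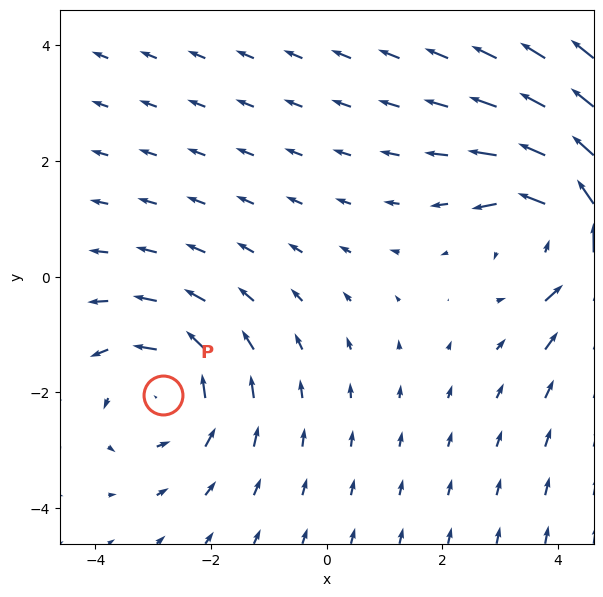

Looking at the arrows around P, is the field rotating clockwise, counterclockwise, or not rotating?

Near P at (-2.8, -2.0) the arrows circulate counterclockwise. The curl (z-component) there is about +3; positive curl means counterclockwise rotation.

counterclockwise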